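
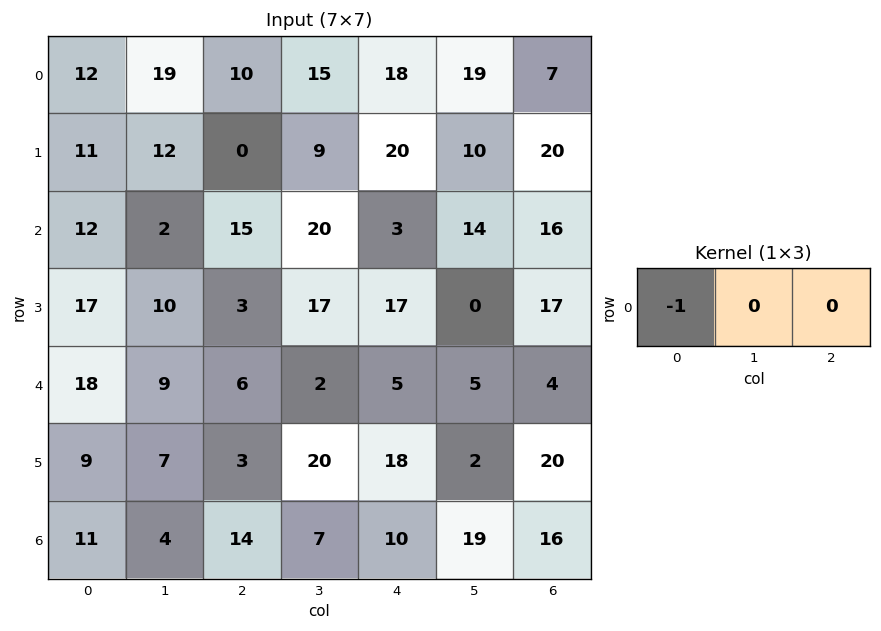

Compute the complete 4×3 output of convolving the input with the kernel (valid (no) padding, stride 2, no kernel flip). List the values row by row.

Output[0,0]: The receptive field on the input at this output position is [12 19 10]. Elementwise product with the kernel and sum: 12·-1.

-12 -10 -18
-12 -15 -3
-18 -6 -5
-11 -14 -10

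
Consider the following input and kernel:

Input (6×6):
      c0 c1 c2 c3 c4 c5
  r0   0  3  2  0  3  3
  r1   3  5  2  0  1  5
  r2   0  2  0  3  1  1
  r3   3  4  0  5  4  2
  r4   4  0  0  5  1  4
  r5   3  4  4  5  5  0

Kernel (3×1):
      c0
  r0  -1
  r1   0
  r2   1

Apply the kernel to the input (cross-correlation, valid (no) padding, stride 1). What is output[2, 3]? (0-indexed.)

2

The receptive field on the input at this output position is [3 / 5 / 5]. Elementwise product with the kernel and sum: 3·-1 + 5·1.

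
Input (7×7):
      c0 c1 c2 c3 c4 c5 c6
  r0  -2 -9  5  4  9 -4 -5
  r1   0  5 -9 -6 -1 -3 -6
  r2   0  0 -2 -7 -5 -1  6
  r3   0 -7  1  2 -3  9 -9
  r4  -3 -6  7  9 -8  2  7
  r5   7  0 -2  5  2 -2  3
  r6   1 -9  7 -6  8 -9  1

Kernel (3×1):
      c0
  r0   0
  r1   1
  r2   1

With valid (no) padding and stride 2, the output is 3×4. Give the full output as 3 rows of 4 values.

0 -11 -6 0
-3 8 -11 -2
8 5 10 4

Output[0,0]: The receptive field on the input at this output position is [-2 / 0 / 0]. Elementwise product with the kernel and sum: 0·1 + 0·1.
Output[0,1]: The receptive field on the input at this output position is [5 / -9 / -2]. Elementwise product with the kernel and sum: -9·1 + -2·1.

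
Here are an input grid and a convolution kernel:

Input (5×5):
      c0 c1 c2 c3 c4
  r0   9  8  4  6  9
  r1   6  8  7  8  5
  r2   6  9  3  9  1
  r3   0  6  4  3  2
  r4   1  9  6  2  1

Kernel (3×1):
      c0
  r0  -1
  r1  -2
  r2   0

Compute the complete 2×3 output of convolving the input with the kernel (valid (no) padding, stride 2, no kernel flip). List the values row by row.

-21 -18 -19
-6 -11 -5

Output[0,0]: The receptive field on the input at this output position is [9 / 6 / 6]. Elementwise product with the kernel and sum: 9·-1 + 6·-2.
Output[0,1]: The receptive field on the input at this output position is [4 / 7 / 3]. Elementwise product with the kernel and sum: 4·-1 + 7·-2.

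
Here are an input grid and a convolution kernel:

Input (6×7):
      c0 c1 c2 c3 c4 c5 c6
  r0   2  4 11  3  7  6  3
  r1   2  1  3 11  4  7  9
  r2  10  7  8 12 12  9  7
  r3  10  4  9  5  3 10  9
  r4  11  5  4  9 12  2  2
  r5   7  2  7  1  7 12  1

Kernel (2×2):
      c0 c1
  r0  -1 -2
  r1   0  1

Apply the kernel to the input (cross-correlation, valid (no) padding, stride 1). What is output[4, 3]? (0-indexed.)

The receptive field on the input at this output position is [9 12 / 1 7]. Elementwise product with the kernel and sum: 9·-1 + 12·-2 + 7·1.

-26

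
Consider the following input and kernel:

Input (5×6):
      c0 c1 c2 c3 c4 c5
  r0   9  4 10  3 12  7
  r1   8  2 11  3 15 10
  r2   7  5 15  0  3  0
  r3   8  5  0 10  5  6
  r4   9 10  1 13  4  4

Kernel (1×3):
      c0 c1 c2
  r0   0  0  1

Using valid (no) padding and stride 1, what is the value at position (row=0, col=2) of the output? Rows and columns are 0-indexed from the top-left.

The receptive field on the input at this output position is [10 3 12]. Elementwise product with the kernel and sum: 12·1.

12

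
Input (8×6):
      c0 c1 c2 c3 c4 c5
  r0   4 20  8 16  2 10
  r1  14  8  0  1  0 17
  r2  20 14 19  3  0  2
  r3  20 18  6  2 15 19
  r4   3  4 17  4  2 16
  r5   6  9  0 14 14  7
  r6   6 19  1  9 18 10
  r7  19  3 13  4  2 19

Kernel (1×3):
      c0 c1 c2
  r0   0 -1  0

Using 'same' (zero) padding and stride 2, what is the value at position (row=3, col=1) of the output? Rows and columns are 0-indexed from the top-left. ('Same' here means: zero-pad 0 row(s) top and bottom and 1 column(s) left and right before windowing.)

-1

The receptive field on the zero-padded input at this output position is [19 1 9]. Elementwise product with the kernel and sum: 1·-1.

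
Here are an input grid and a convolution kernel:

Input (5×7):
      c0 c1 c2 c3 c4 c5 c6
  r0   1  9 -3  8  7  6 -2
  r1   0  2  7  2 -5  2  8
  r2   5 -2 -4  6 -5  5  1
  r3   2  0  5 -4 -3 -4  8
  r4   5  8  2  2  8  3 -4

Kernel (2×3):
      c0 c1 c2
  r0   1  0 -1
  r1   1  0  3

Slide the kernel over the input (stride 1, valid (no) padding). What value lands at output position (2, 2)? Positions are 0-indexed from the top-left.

The receptive field on the input at this output position is [-4 6 -5 / 5 -4 -3]. Elementwise product with the kernel and sum: -4·1 + -5·-1 + 5·1 + -3·3.

-3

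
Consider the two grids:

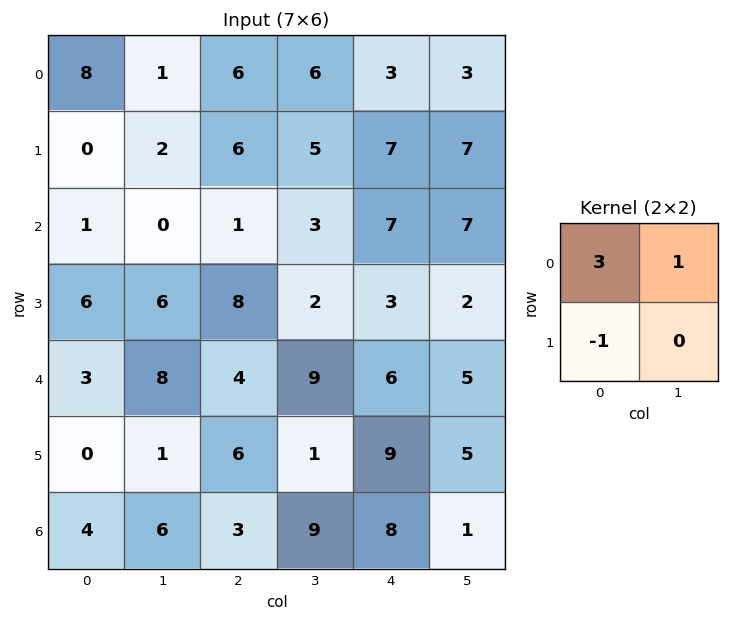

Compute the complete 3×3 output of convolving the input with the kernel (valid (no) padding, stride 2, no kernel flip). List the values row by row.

Output[0,0]: The receptive field on the input at this output position is [8 1 / 0 2]. Elementwise product with the kernel and sum: 8·3 + 1·1 + 0·-1.

25 18 5
-3 -2 25
17 15 14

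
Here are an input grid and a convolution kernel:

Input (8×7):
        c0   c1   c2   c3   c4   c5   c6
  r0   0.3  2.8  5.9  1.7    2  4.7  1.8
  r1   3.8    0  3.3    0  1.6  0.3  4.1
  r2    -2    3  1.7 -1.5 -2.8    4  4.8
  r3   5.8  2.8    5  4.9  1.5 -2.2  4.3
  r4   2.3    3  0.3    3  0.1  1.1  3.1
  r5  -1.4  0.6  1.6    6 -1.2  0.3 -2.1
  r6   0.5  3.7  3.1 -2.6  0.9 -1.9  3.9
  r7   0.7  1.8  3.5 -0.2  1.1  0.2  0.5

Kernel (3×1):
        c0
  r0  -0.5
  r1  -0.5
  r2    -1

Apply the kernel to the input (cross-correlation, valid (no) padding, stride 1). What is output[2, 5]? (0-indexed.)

The receptive field on the input at this output position is [4 / -2.2 / 1.1]. Elementwise product with the kernel and sum: 4·-0.5 + -2.2·-0.5 + 1.1·-1.

-2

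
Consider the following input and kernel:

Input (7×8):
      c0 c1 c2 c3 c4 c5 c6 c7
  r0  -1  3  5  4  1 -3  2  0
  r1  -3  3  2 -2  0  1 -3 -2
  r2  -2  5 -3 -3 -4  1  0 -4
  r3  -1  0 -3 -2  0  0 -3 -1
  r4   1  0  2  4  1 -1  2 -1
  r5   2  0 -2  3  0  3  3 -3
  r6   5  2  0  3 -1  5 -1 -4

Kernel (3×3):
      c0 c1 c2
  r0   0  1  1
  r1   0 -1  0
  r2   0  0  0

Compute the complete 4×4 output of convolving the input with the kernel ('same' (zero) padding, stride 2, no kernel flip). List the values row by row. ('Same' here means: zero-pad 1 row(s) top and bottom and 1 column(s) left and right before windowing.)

1 -5 -1 -2
2 3 5 -5
-2 -7 -1 -6
-3 1 4 1

Output[0,0]: The receptive field on the zero-padded input at this output position is [0 0 0 / 0 -1 3 / 0 -3 3]. Elementwise product with the kernel and sum: 0·1 + 0·1 + -1·-1.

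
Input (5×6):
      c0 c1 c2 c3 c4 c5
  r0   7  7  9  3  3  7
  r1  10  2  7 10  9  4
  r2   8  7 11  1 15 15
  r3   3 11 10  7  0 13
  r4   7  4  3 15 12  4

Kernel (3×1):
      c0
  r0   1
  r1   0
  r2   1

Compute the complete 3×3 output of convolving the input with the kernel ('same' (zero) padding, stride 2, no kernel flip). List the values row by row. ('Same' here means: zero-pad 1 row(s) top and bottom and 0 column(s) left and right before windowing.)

Output[0,0]: The receptive field on the zero-padded input at this output position is [0 / 7 / 10]. Elementwise product with the kernel and sum: 0·1 + 10·1.
Output[0,1]: The receptive field on the zero-padded input at this output position is [0 / 9 / 7]. Elementwise product with the kernel and sum: 0·1 + 7·1.

10 7 9
13 17 9
3 10 0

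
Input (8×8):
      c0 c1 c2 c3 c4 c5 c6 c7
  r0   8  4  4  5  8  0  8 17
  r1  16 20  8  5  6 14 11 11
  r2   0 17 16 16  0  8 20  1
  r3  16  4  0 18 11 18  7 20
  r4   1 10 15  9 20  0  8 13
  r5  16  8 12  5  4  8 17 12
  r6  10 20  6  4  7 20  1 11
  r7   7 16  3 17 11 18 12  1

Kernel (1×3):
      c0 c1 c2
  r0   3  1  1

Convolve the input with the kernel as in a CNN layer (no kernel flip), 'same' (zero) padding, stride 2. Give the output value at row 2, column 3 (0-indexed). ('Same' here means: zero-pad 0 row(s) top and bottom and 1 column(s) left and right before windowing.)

The receptive field on the zero-padded input at this output position is [0 8 13]. Elementwise product with the kernel and sum: 0·3 + 8·1 + 13·1.

21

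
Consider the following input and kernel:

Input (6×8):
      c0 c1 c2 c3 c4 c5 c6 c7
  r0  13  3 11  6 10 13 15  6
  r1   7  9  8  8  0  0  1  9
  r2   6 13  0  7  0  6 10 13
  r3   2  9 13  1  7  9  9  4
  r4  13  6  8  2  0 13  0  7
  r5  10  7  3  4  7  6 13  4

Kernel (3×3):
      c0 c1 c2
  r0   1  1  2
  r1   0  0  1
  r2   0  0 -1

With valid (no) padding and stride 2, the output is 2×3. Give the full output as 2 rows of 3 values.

46 37 44
24 14 35

Output[0,0]: The receptive field on the input at this output position is [13 3 11 / 7 9 8 / 6 13 0]. Elementwise product with the kernel and sum: 13·1 + 3·1 + 11·2 + 8·1 + 0·-1.
Output[0,1]: The receptive field on the input at this output position is [11 6 10 / 8 8 0 / 0 7 0]. Elementwise product with the kernel and sum: 11·1 + 6·1 + 10·2 + 0·1 + 0·-1.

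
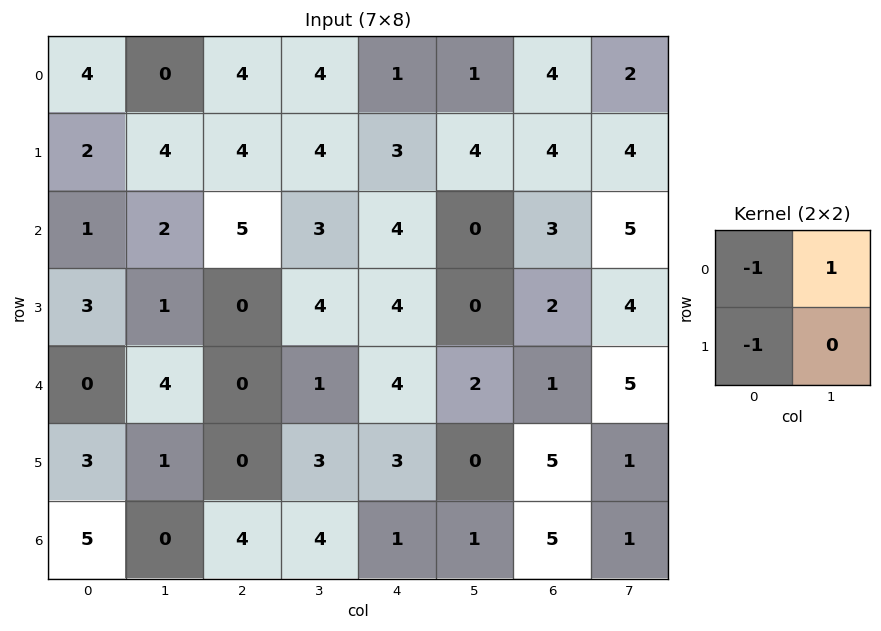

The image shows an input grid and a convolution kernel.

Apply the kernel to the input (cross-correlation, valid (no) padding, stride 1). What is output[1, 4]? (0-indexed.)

-3

The receptive field on the input at this output position is [3 4 / 4 0]. Elementwise product with the kernel and sum: 3·-1 + 4·1 + 4·-1.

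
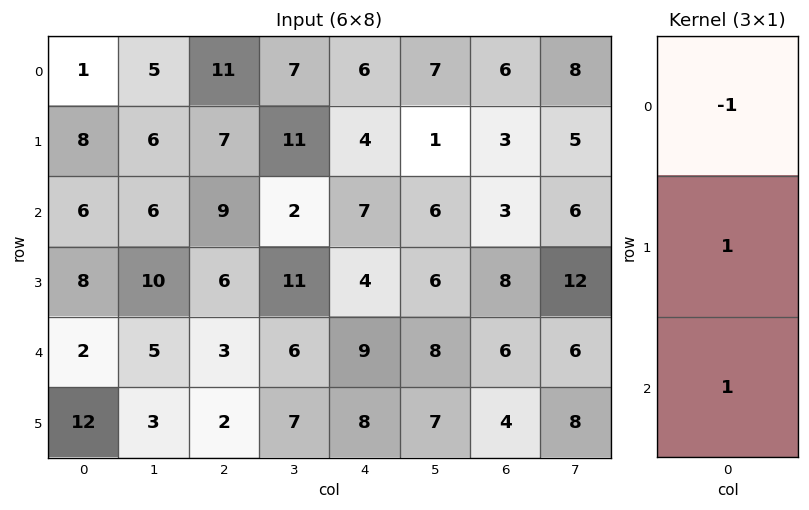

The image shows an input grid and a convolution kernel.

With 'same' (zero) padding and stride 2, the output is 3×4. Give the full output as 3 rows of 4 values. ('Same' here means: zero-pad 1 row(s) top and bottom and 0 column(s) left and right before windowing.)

9 18 10 9
6 8 7 8
6 -1 13 2

Output[0,0]: The receptive field on the zero-padded input at this output position is [0 / 1 / 8]. Elementwise product with the kernel and sum: 0·-1 + 1·1 + 8·1.
Output[0,1]: The receptive field on the zero-padded input at this output position is [0 / 11 / 7]. Elementwise product with the kernel and sum: 0·-1 + 11·1 + 7·1.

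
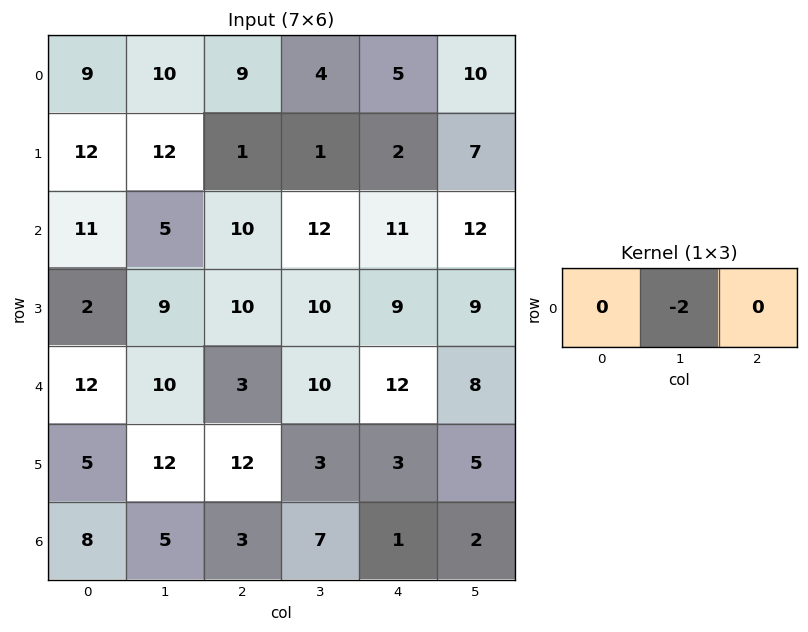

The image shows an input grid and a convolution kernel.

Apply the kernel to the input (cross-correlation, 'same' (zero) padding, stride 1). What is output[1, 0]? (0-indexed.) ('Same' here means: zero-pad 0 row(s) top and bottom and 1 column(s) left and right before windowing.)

-24

The receptive field on the zero-padded input at this output position is [0 12 12]. Elementwise product with the kernel and sum: 12·-2.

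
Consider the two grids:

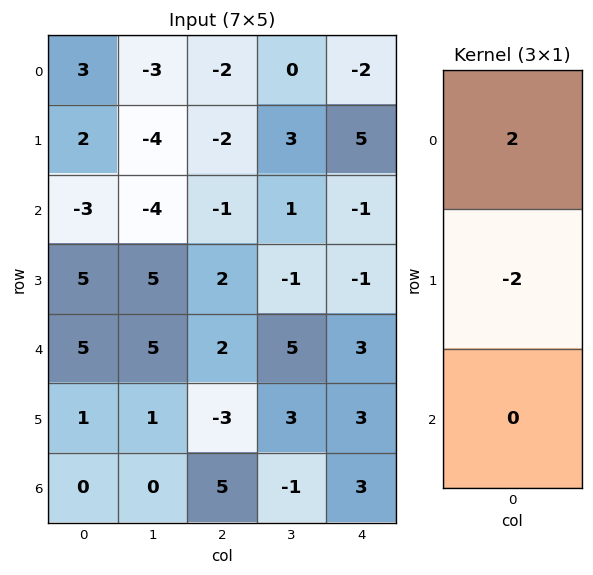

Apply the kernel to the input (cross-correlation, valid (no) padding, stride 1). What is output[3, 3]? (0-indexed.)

-12

The receptive field on the input at this output position is [-1 / 5 / 3]. Elementwise product with the kernel and sum: -1·2 + 5·-2.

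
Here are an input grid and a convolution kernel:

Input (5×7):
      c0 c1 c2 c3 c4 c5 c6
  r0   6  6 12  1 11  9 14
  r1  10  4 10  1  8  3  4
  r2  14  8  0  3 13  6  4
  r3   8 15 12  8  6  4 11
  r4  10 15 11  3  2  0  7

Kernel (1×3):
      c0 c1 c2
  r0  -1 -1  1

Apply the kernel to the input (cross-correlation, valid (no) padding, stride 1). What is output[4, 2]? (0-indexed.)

-12

The receptive field on the input at this output position is [11 3 2]. Elementwise product with the kernel and sum: 11·-1 + 3·-1 + 2·1.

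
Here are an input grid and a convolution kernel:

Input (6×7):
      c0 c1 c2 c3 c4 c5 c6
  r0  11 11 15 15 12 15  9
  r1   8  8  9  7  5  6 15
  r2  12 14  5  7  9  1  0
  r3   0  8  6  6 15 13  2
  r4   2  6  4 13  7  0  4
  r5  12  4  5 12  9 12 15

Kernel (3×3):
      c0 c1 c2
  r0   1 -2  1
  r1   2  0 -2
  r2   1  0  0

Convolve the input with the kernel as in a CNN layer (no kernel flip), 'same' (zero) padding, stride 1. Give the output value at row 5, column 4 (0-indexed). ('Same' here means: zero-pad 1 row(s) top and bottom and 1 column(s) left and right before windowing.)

The receptive field on the zero-padded input at this output position is [13 7 0 / 12 9 12 / 0 0 0]. Elementwise product with the kernel and sum: 13·1 + 7·-2 + 0·1 + 12·2 + 12·-2 + 0·1.

-1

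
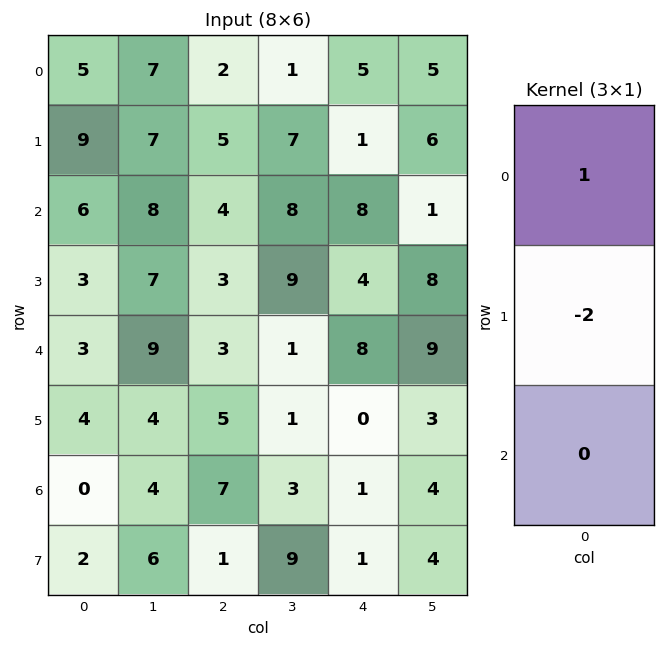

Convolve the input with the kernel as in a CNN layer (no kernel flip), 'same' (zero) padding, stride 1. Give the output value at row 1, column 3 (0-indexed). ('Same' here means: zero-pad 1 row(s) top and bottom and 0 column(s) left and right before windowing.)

-13

The receptive field on the zero-padded input at this output position is [1 / 7 / 8]. Elementwise product with the kernel and sum: 1·1 + 7·-2.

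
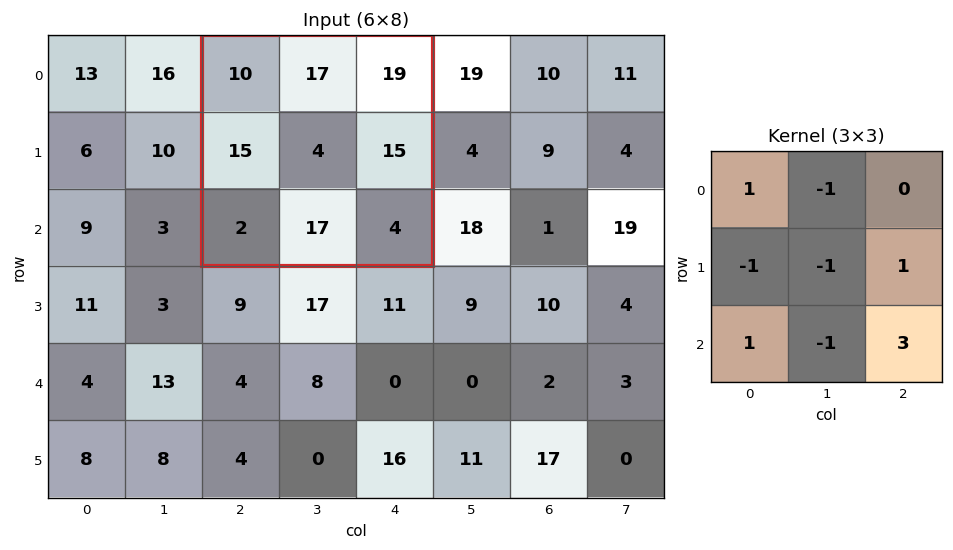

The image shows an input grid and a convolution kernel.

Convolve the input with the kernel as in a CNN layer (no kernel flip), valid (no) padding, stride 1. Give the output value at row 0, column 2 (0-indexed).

-14

The receptive field on the input at this output position is [10 17 19 / 15 4 15 / 2 17 4]. Elementwise product with the kernel and sum: 10·1 + 17·-1 + 15·-1 + 4·-1 + 15·1 + 2·1 + 17·-1 + 4·3.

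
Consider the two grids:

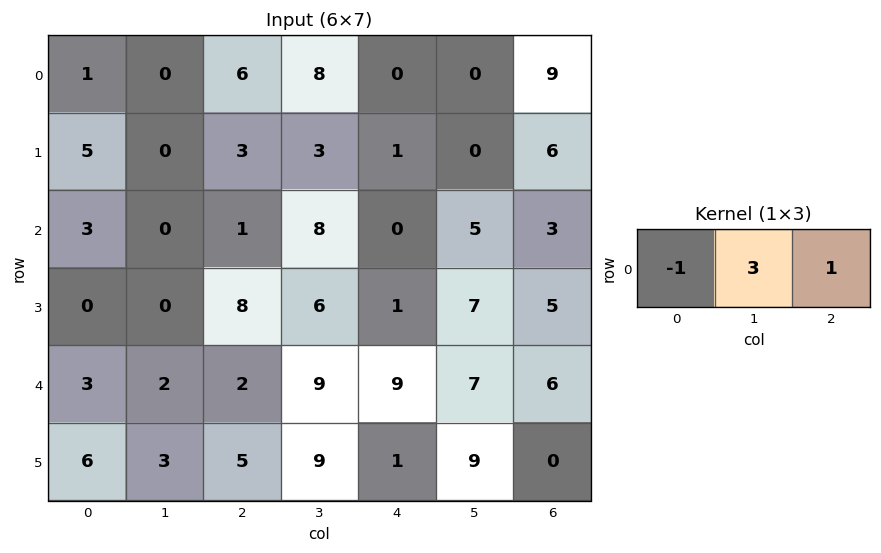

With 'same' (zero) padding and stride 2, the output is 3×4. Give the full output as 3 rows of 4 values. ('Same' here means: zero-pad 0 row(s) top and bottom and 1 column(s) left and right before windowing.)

3 26 -8 27
9 11 -3 4
11 13 25 11

Output[0,0]: The receptive field on the zero-padded input at this output position is [0 1 0]. Elementwise product with the kernel and sum: 0·-1 + 1·3 + 0·1.
Output[0,1]: The receptive field on the zero-padded input at this output position is [0 6 8]. Elementwise product with the kernel and sum: 0·-1 + 6·3 + 8·1.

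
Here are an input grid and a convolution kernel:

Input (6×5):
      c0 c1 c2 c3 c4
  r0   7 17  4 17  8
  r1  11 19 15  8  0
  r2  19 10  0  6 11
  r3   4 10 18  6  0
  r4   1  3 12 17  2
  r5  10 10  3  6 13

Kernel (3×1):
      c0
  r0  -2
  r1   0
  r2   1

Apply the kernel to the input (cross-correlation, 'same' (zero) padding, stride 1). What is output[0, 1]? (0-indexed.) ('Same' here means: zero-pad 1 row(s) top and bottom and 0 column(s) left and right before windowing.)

The receptive field on the zero-padded input at this output position is [0 / 17 / 19]. Elementwise product with the kernel and sum: 0·-2 + 19·1.

19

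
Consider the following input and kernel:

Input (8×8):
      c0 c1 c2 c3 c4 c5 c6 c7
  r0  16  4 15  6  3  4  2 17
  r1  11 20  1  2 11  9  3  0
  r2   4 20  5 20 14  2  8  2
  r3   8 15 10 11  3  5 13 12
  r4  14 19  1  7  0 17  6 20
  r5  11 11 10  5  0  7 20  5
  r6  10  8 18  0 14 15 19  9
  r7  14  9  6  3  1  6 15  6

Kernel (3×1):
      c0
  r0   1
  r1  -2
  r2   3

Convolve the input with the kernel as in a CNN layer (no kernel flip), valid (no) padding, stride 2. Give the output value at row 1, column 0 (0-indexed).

30

The receptive field on the input at this output position is [4 / 8 / 14]. Elementwise product with the kernel and sum: 4·1 + 8·-2 + 14·3.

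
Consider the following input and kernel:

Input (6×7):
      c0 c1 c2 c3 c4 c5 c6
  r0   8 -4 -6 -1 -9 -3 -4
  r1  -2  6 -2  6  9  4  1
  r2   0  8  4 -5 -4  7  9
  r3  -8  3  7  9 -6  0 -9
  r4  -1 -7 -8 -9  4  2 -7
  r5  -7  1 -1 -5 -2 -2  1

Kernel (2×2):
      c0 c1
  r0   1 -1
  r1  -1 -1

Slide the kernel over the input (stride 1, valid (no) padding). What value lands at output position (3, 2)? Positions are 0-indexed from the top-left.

15

The receptive field on the input at this output position is [7 9 / -8 -9]. Elementwise product with the kernel and sum: 7·1 + 9·-1 + -8·-1 + -9·-1.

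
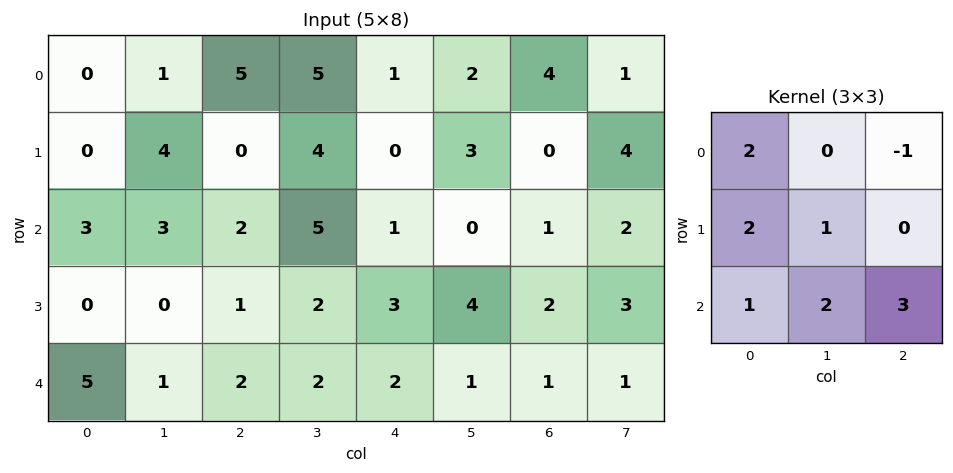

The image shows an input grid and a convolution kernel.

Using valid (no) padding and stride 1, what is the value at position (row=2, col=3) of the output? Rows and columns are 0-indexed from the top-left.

26

The receptive field on the input at this output position is [5 1 0 / 2 3 4 / 2 2 1]. Elementwise product with the kernel and sum: 5·2 + 0·-1 + 2·2 + 3·1 + 2·1 + 2·2 + 1·3.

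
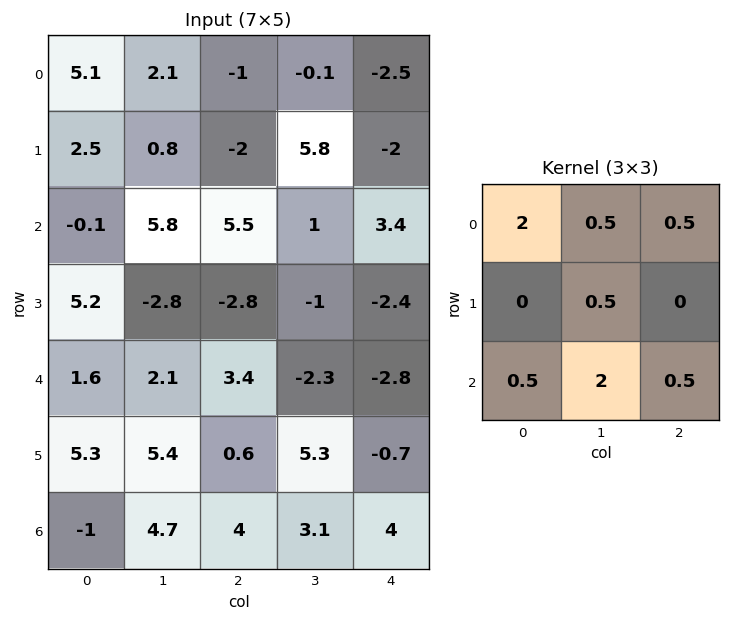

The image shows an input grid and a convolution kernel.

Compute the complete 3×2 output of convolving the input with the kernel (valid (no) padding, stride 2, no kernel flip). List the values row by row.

Output[0,0]: The receptive field on the input at this output position is [5.1 2.1 -1 / 2.5 0.8 -2 / -0.1 5.8 5.5]. Elementwise product with the kernel and sum: 5.1·2 + 2.1·0.5 + -1·0.5 + 0.8·0.5 + -0.1·0.5 + 5.8·2 + 5.5·0.5.

25.45 6.05
10.75 8.4
19.55 17.1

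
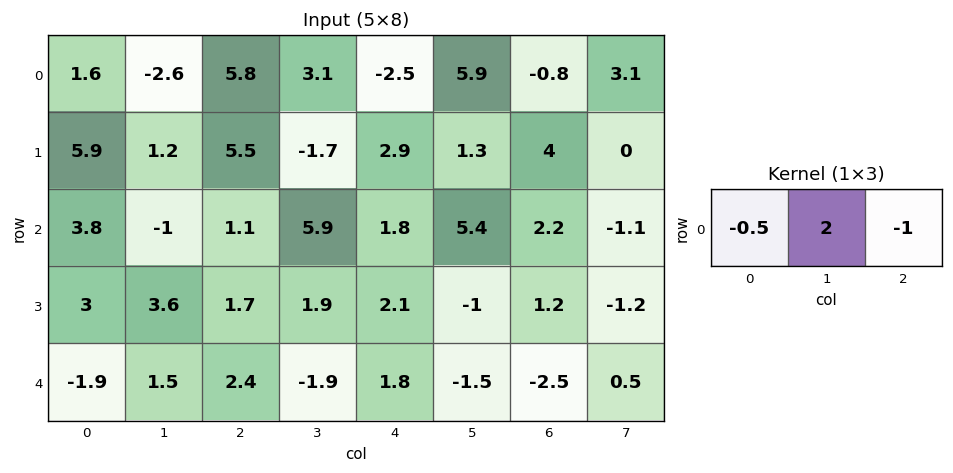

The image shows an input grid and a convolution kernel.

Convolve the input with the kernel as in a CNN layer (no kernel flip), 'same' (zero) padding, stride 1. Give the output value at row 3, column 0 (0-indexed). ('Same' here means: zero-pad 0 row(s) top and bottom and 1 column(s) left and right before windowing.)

The receptive field on the zero-padded input at this output position is [0 3 3.6]. Elementwise product with the kernel and sum: 0·-0.5 + 3·2 + 3.6·-1.

2.4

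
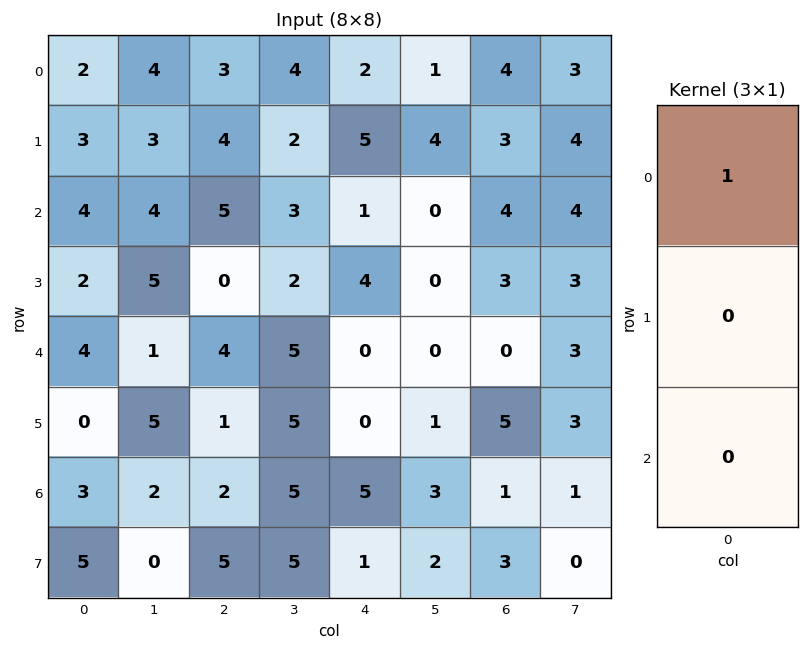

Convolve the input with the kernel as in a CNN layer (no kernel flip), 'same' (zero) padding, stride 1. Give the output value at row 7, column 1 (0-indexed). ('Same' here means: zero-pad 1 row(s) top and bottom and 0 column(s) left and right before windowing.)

The receptive field on the zero-padded input at this output position is [2 / 0 / 0]. Elementwise product with the kernel and sum: 2·1.

2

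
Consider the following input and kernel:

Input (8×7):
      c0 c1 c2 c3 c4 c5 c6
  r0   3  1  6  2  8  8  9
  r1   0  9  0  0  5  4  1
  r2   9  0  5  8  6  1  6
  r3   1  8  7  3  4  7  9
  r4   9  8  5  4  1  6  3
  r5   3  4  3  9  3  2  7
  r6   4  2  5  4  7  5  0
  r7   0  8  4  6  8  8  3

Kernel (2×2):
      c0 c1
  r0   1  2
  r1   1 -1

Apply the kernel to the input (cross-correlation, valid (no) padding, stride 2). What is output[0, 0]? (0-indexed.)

-4

The receptive field on the input at this output position is [3 1 / 0 9]. Elementwise product with the kernel and sum: 3·1 + 1·2 + 0·1 + 9·-1.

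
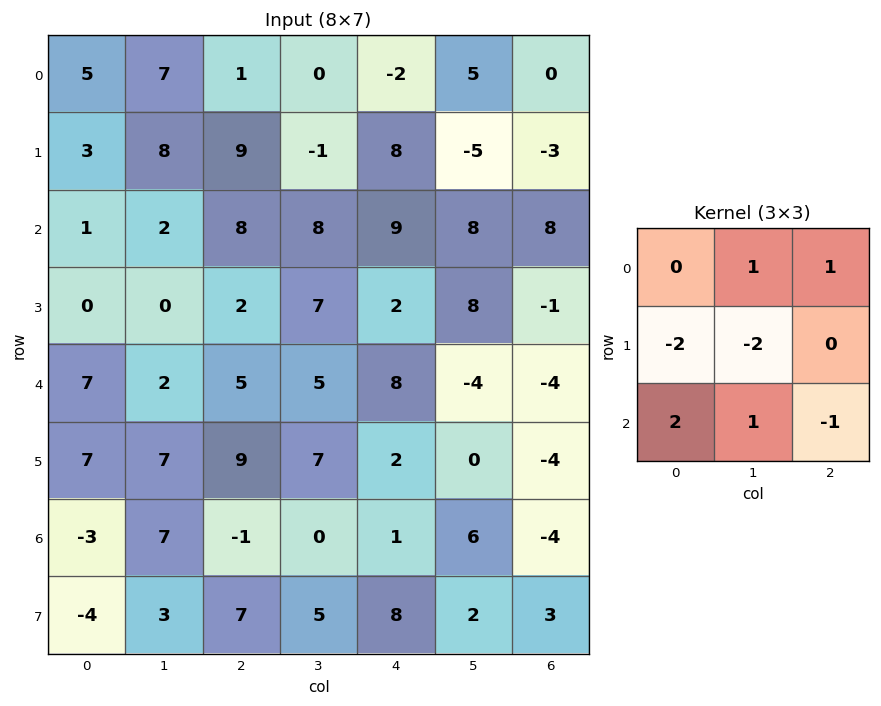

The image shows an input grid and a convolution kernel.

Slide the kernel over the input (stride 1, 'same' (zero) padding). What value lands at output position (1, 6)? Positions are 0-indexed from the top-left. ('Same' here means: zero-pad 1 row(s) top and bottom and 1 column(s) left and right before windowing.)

The receptive field on the zero-padded input at this output position is [5 0 0 / -5 -3 0 / 8 8 0]. Elementwise product with the kernel and sum: 0·1 + 0·1 + -5·-2 + -3·-2 + 8·2 + 8·1 + 0·-1.

40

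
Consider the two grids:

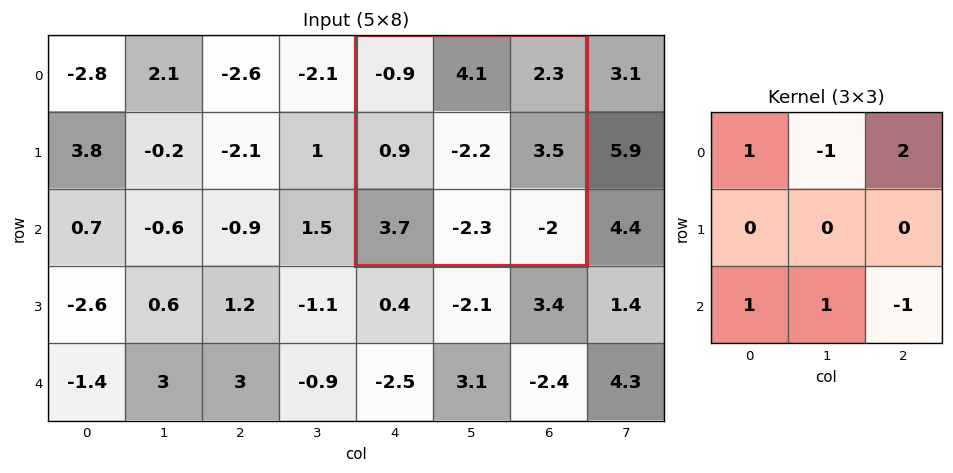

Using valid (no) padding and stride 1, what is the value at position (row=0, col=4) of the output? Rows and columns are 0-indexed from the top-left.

The receptive field on the input at this output position is [-0.9 4.1 2.3 / 0.9 -2.2 3.5 / 3.7 -2.3 -2]. Elementwise product with the kernel and sum: -0.9·1 + 4.1·-1 + 2.3·2 + 3.7·1 + -2.3·1 + -2·-1.

3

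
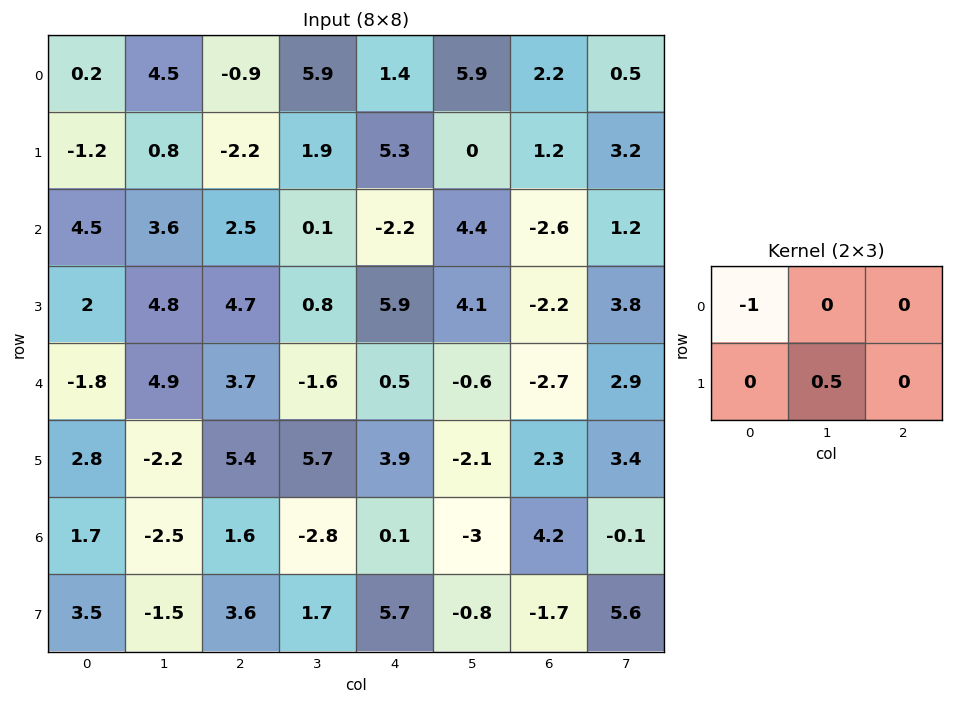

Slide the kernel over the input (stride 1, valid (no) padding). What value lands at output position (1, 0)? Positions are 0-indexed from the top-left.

3

The receptive field on the input at this output position is [-1.2 0.8 -2.2 / 4.5 3.6 2.5]. Elementwise product with the kernel and sum: -1.2·-1 + 3.6·0.5.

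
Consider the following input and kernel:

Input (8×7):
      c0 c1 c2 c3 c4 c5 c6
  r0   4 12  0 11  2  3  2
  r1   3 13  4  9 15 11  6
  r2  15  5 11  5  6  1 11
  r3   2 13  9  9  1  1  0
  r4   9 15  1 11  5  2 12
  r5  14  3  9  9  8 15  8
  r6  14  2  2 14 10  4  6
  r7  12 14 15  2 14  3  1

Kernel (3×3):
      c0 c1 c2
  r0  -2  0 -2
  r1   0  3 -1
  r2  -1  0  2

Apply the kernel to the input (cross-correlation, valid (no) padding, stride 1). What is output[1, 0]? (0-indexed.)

6

The receptive field on the input at this output position is [3 13 4 / 15 5 11 / 2 13 9]. Elementwise product with the kernel and sum: 3·-2 + 4·-2 + 5·3 + 11·-1 + 2·-1 + 9·2.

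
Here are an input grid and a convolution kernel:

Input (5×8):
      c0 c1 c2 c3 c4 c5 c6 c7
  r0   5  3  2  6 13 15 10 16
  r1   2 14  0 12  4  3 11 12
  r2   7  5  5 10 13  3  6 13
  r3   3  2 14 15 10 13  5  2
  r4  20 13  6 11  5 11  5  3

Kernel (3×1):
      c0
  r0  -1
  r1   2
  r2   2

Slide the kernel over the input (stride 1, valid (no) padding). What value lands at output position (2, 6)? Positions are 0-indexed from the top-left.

14

The receptive field on the input at this output position is [6 / 5 / 5]. Elementwise product with the kernel and sum: 6·-1 + 5·2 + 5·2.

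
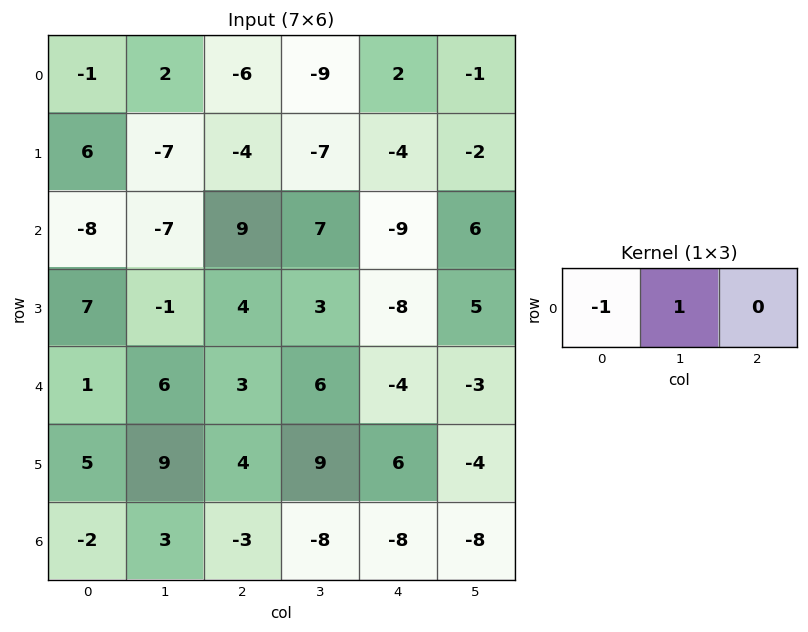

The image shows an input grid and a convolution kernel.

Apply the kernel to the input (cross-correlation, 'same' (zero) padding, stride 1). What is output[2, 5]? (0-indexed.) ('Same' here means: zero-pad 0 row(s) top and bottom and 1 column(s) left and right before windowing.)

15

The receptive field on the zero-padded input at this output position is [-9 6 0]. Elementwise product with the kernel and sum: -9·-1 + 6·1.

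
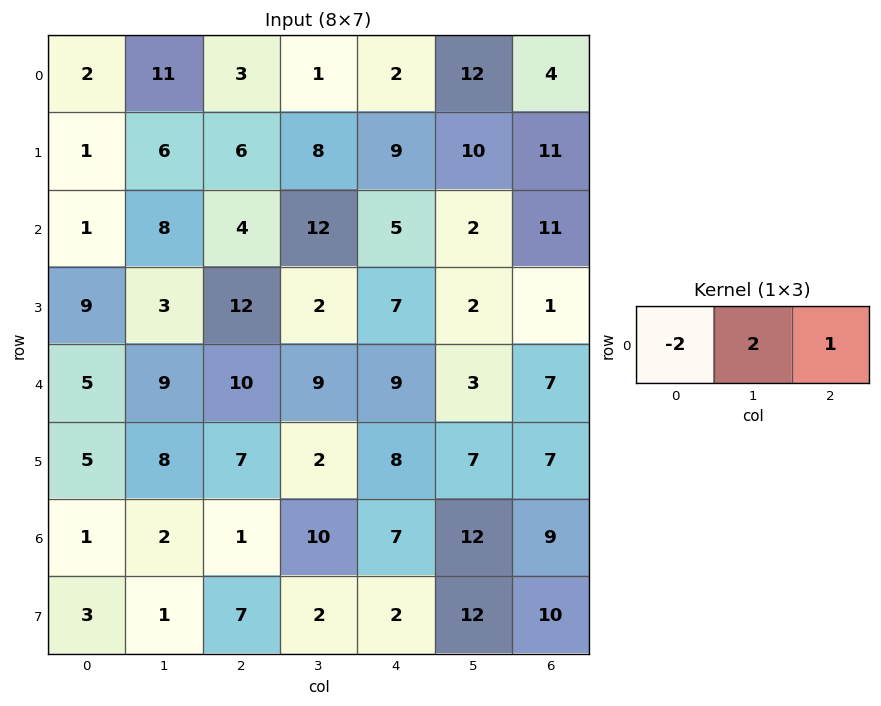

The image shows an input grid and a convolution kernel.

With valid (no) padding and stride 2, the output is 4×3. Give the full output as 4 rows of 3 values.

Output[0,0]: The receptive field on the input at this output position is [2 11 3]. Elementwise product with the kernel and sum: 2·-2 + 11·2 + 3·1.
Output[0,1]: The receptive field on the input at this output position is [3 1 2]. Elementwise product with the kernel and sum: 3·-2 + 1·2 + 2·1.

21 -2 24
18 21 5
18 7 -5
3 25 19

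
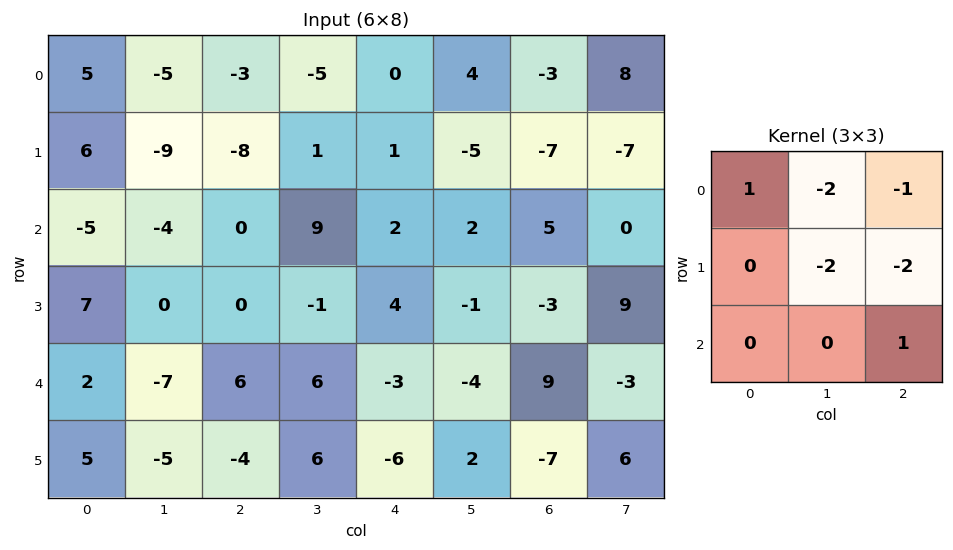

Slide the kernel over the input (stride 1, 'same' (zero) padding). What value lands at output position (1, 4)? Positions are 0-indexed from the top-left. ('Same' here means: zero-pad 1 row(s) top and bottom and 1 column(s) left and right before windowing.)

The receptive field on the zero-padded input at this output position is [-5 0 4 / 1 1 -5 / 9 2 2]. Elementwise product with the kernel and sum: -5·1 + 0·-2 + 4·-1 + 1·-2 + -5·-2 + 2·1.

1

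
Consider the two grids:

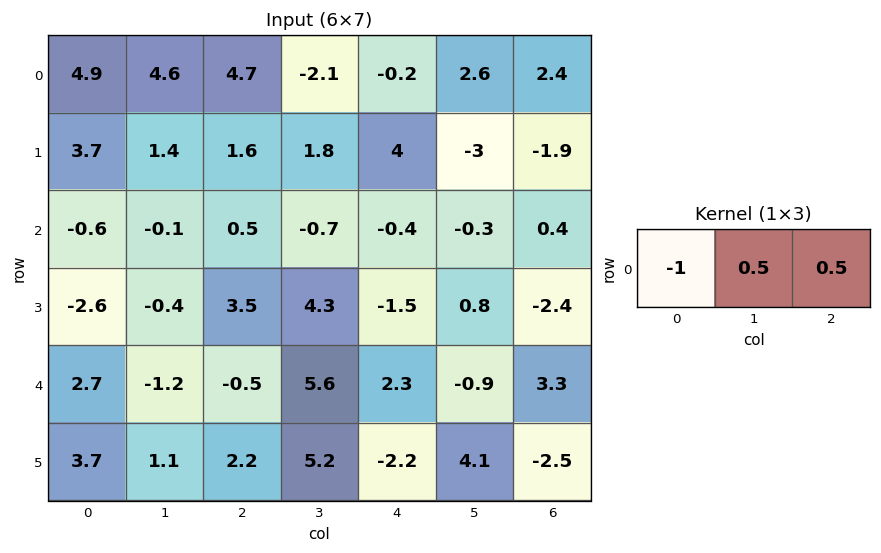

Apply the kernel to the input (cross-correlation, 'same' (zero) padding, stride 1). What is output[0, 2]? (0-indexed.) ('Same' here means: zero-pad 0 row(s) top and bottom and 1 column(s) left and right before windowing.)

The receptive field on the zero-padded input at this output position is [4.6 4.7 -2.1]. Elementwise product with the kernel and sum: 4.6·-1 + 4.7·0.5 + -2.1·0.5.

-3.3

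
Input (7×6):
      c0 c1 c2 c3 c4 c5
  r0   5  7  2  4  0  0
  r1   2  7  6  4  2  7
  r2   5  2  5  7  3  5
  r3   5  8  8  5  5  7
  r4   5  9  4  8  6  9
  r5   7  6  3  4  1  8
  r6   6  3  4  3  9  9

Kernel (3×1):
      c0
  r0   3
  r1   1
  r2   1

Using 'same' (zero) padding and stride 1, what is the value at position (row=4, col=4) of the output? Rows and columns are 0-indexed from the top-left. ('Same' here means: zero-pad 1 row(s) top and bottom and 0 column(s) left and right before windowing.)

22

The receptive field on the zero-padded input at this output position is [5 / 6 / 1]. Elementwise product with the kernel and sum: 5·3 + 6·1 + 1·1.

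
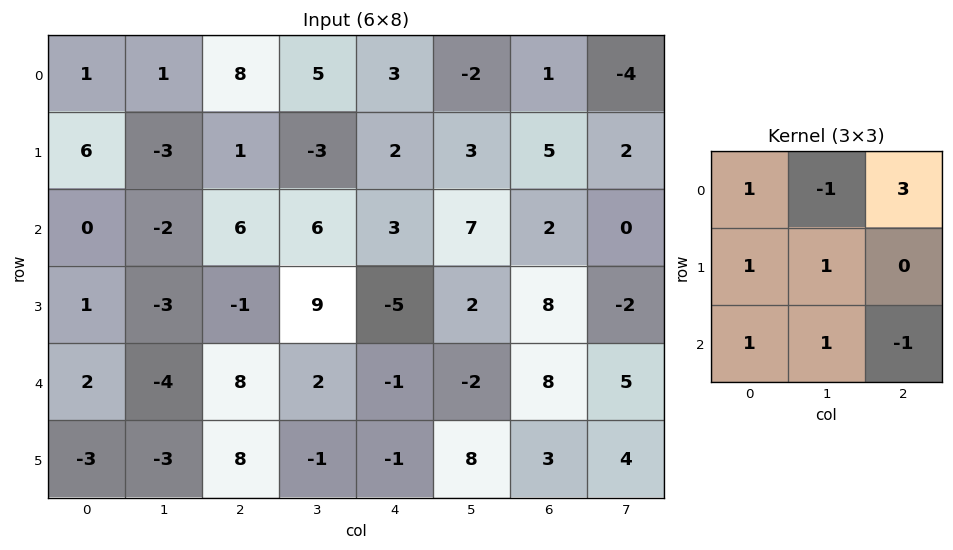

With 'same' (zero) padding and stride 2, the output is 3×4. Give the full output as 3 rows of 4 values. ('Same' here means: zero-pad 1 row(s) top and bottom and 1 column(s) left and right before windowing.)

10 10 4 5
-11 -22 15 25
-8 35 11 1

Output[0,0]: The receptive field on the zero-padded input at this output position is [0 0 0 / 0 1 1 / 0 6 -3]. Elementwise product with the kernel and sum: 0·1 + 0·-1 + 0·3 + 0·1 + 1·1 + 0·1 + 6·1 + -3·-1.
Output[0,1]: The receptive field on the zero-padded input at this output position is [0 0 0 / 1 8 5 / -3 1 -3]. Elementwise product with the kernel and sum: 0·1 + 0·-1 + 0·3 + 1·1 + 8·1 + -3·1 + 1·1 + -3·-1.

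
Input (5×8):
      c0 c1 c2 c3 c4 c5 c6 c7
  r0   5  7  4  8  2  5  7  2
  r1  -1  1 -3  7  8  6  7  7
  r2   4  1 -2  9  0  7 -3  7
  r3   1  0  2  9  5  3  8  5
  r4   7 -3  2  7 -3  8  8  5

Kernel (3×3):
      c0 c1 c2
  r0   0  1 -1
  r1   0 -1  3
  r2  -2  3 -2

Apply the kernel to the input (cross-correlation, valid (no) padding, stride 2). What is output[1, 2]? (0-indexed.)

The receptive field on the input at this output position is [0 7 -3 / 5 3 8 / -3 8 8]. Elementwise product with the kernel and sum: 7·1 + -3·-1 + 3·-1 + 8·3 + -3·-2 + 8·3 + 8·-2.

45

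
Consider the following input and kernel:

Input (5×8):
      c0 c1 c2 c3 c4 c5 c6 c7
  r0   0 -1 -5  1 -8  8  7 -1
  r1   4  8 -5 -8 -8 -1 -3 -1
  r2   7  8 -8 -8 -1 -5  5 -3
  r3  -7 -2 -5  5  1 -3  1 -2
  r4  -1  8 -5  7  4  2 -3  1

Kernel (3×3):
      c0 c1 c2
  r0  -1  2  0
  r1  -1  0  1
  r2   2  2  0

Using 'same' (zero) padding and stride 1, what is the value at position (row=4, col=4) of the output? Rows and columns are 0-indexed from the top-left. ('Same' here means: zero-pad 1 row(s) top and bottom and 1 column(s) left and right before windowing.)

-8

The receptive field on the zero-padded input at this output position is [5 1 -3 / 7 4 2 / 0 0 0]. Elementwise product with the kernel and sum: 5·-1 + 1·2 + 7·-1 + 2·1 + 0·2 + 0·2.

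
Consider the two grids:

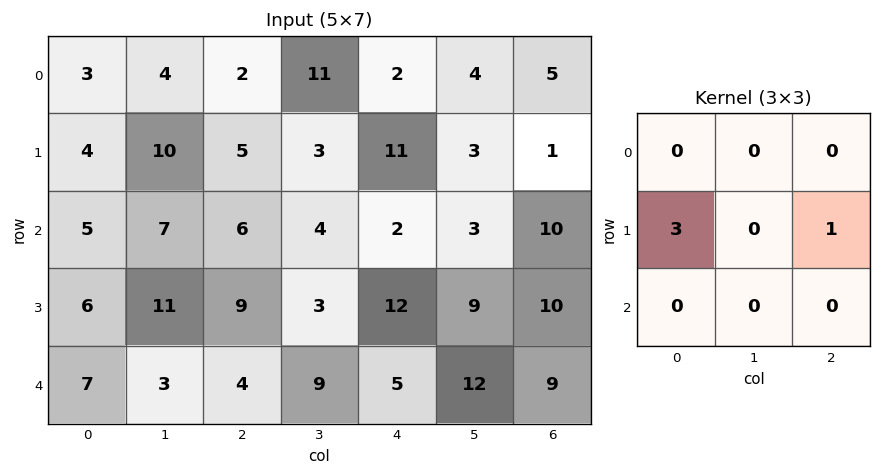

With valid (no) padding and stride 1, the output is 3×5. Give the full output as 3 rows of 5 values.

Output[0,0]: The receptive field on the input at this output position is [3 4 2 / 4 10 5 / 5 7 6]. Elementwise product with the kernel and sum: 4·3 + 5·1.
Output[0,1]: The receptive field on the input at this output position is [4 2 11 / 10 5 3 / 7 6 4]. Elementwise product with the kernel and sum: 10·3 + 3·1.

17 33 26 12 34
21 25 20 15 16
27 36 39 18 46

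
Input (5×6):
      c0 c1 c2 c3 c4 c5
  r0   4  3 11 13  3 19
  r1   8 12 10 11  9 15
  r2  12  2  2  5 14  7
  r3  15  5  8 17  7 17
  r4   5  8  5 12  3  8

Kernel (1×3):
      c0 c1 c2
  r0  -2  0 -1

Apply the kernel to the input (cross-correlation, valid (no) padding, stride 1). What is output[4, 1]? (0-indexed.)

The receptive field on the input at this output position is [8 5 12]. Elementwise product with the kernel and sum: 8·-2 + 12·-1.

-28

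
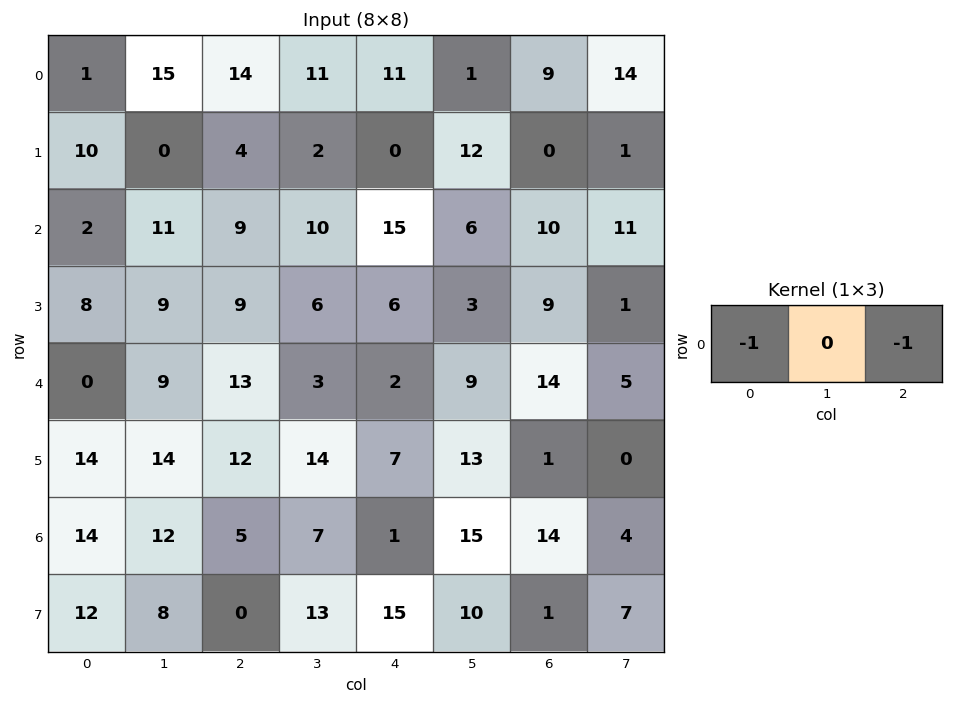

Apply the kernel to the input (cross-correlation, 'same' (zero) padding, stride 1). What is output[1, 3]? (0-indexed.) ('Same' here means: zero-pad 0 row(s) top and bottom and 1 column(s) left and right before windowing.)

-4

The receptive field on the zero-padded input at this output position is [4 2 0]. Elementwise product with the kernel and sum: 4·-1 + 0·-1.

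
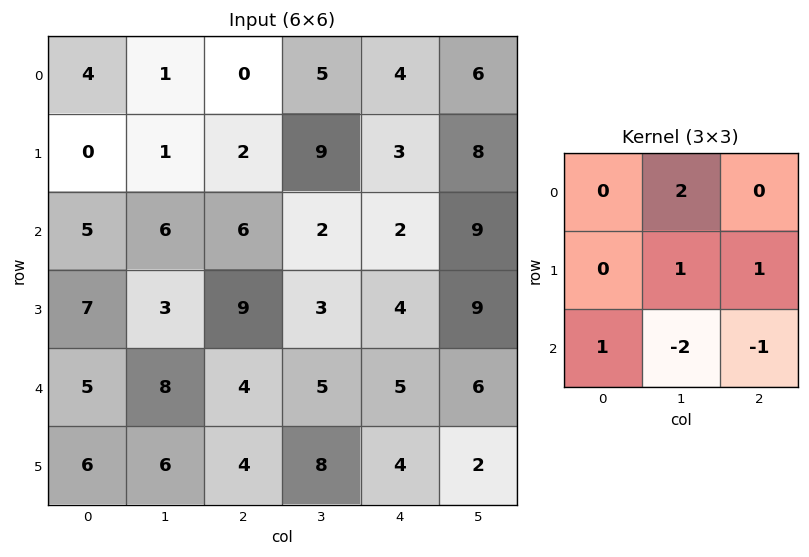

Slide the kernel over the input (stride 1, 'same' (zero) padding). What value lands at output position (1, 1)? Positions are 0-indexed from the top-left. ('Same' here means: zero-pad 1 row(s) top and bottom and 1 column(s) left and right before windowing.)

The receptive field on the zero-padded input at this output position is [4 1 0 / 0 1 2 / 5 6 6]. Elementwise product with the kernel and sum: 1·2 + 1·1 + 2·1 + 5·1 + 6·-2 + 6·-1.

-8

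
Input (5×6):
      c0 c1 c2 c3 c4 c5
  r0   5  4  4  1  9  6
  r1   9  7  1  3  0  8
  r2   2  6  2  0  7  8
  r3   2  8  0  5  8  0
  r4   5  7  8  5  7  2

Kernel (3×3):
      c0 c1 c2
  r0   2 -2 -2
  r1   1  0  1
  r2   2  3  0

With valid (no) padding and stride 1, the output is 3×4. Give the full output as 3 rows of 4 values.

Output[0,0]: The receptive field on the input at this output position is [5 4 4 / 9 7 1 / 2 6 2]. Elementwise product with the kernel and sum: 5·2 + 4·-2 + 4·-2 + 9·1 + 1·1 + 2·2 + 6·3.
Output[0,1]: The receptive field on the input at this output position is [4 4 1 / 7 1 3 / 6 2 0]. Elementwise product with the kernel and sum: 4·2 + 4·-2 + 1·-2 + 7·1 + 3·1 + 6·2 + 2·3.

26 26 -7 4
34 28 20 32
21 59 29 6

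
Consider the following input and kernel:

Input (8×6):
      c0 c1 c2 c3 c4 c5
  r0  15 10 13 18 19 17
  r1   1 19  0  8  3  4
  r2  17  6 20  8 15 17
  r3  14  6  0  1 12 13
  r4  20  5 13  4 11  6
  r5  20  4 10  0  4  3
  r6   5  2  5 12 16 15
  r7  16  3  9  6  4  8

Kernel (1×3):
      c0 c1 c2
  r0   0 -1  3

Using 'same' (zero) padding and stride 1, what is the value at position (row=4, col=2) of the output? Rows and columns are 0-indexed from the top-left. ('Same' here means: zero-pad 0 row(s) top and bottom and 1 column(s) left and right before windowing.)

The receptive field on the zero-padded input at this output position is [5 13 4]. Elementwise product with the kernel and sum: 13·-1 + 4·3.

-1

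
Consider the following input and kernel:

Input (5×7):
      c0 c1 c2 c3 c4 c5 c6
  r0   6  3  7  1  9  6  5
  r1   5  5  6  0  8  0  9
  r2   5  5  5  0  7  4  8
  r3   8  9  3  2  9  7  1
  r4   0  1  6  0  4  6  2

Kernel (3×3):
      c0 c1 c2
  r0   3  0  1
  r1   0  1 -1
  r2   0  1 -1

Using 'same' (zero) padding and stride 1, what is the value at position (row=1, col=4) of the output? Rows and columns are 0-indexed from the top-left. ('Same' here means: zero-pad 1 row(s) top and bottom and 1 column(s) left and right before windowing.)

The receptive field on the zero-padded input at this output position is [1 9 6 / 0 8 0 / 0 7 4]. Elementwise product with the kernel and sum: 1·3 + 6·1 + 8·1 + 0·-1 + 7·1 + 4·-1.

20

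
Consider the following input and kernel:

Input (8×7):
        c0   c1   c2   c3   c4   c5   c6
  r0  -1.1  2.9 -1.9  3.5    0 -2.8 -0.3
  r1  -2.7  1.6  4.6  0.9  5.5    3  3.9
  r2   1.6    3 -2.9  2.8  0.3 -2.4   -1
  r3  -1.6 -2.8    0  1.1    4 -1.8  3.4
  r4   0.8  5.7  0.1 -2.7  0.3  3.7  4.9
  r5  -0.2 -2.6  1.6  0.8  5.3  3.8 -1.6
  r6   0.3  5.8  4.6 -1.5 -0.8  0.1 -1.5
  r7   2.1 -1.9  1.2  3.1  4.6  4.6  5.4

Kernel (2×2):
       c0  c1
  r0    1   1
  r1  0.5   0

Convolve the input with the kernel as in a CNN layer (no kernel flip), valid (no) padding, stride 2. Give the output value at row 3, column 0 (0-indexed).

7.15

The receptive field on the input at this output position is [0.3 5.8 / 2.1 -1.9]. Elementwise product with the kernel and sum: 0.3·1 + 5.8·1 + 2.1·0.5.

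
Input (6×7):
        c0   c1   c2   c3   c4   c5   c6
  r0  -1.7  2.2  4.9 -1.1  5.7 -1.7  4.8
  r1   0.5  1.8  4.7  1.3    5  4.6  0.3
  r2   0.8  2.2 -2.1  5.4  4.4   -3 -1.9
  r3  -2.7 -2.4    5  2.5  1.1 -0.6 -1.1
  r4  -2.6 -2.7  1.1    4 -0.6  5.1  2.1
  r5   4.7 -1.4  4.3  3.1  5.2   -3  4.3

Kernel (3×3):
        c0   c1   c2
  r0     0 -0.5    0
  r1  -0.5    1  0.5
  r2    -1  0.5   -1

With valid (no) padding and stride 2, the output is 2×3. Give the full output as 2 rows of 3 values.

5.2 2.4 -0.9
0.5 -0.65 0.85

Output[0,0]: The receptive field on the input at this output position is [-1.7 2.2 4.9 / 0.5 1.8 4.7 / 0.8 2.2 -2.1]. Elementwise product with the kernel and sum: 2.2·-0.5 + 0.5·-0.5 + 1.8·1 + 4.7·0.5 + 0.8·-1 + 2.2·0.5 + -2.1·-1.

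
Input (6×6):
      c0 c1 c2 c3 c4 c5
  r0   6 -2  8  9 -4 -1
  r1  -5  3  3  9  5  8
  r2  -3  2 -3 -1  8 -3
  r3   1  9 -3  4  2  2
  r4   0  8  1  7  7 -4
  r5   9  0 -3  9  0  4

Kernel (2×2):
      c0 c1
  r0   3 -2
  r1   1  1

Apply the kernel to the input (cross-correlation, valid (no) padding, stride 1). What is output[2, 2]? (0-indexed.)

The receptive field on the input at this output position is [-3 -1 / -3 4]. Elementwise product with the kernel and sum: -3·3 + -1·-2 + -3·1 + 4·1.

-6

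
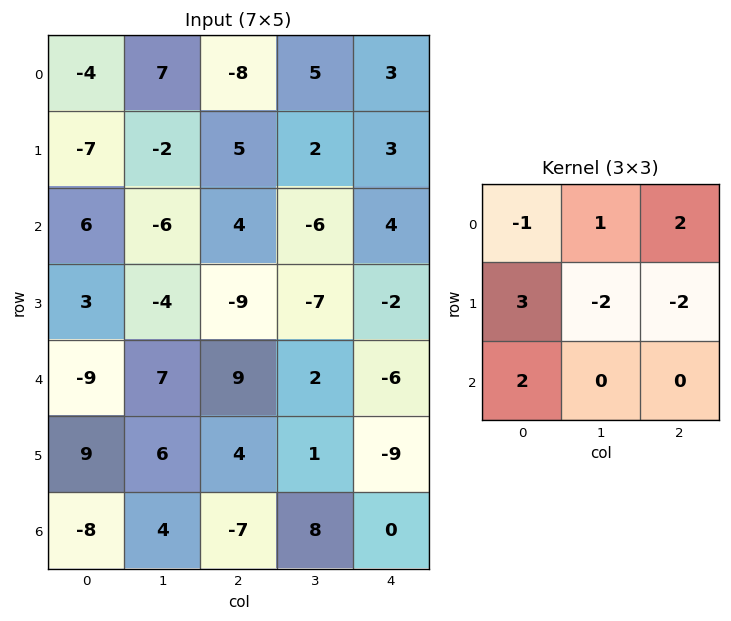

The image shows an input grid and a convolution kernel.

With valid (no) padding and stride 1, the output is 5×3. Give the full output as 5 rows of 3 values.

Output[0,0]: The receptive field on the input at this output position is [-4 7 -8 / -7 -2 5 / 6 -6 4]. Elementwise product with the kernel and sum: -4·-1 + 7·1 + -8·2 + -7·3 + -2·-2 + 5·-2 + 6·2.
Output[0,1]: The receptive field on the input at this output position is [7 -8 5 / -2 5 2 / -6 4 -6]. Elementwise product with the kernel and sum: 7·-1 + -8·1 + 5·2 + -2·3 + 5·-2 + 2·-2 + -6·2.

-20 -37 32
43 -11 1
13 32 7
-66 -8 41
25 22 -5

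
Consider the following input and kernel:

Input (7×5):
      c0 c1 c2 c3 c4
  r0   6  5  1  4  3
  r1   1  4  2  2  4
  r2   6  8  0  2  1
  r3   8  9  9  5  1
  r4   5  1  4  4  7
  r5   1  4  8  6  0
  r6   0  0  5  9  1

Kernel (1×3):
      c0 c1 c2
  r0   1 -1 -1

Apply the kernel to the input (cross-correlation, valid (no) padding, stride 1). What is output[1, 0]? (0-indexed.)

The receptive field on the input at this output position is [1 4 2]. Elementwise product with the kernel and sum: 1·1 + 4·-1 + 2·-1.

-5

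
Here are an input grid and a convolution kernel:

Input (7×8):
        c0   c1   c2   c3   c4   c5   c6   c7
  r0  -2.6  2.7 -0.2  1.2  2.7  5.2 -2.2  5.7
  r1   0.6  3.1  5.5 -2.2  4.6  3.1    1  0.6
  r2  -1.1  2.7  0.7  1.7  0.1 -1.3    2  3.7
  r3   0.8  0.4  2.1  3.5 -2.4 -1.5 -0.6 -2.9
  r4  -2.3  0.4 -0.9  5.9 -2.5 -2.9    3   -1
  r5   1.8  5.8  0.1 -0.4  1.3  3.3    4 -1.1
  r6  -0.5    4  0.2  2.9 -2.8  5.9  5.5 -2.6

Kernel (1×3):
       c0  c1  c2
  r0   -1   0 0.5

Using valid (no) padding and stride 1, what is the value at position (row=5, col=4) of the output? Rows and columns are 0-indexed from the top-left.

The receptive field on the input at this output position is [1.3 3.3 4]. Elementwise product with the kernel and sum: 1.3·-1 + 4·0.5.

0.7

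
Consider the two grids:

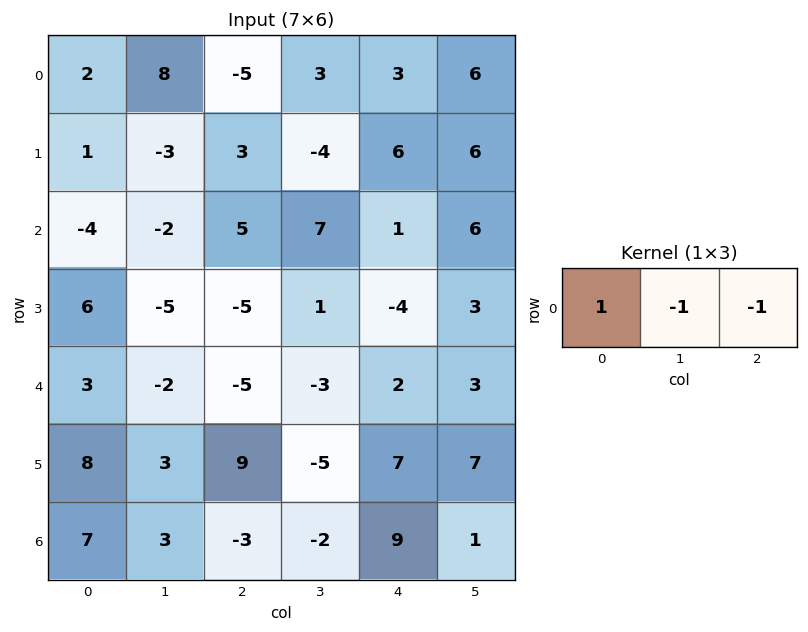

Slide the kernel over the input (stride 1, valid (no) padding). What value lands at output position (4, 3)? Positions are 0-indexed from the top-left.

-8

The receptive field on the input at this output position is [-3 2 3]. Elementwise product with the kernel and sum: -3·1 + 2·-1 + 3·-1.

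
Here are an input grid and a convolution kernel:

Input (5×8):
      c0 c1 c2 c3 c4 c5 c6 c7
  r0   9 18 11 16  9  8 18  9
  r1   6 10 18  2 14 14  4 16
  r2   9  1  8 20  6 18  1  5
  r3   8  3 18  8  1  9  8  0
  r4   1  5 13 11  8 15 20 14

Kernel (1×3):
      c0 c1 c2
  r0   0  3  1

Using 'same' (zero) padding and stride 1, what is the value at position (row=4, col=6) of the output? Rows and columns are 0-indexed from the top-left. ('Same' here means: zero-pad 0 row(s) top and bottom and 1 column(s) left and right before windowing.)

The receptive field on the zero-padded input at this output position is [15 20 14]. Elementwise product with the kernel and sum: 20·3 + 14·1.

74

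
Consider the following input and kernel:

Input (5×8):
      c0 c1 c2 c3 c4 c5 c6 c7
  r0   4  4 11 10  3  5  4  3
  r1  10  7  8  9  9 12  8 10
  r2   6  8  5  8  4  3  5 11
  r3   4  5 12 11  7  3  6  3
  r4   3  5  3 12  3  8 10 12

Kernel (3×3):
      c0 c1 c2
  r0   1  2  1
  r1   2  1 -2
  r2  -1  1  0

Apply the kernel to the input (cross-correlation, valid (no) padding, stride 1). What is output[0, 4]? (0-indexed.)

30

The receptive field on the input at this output position is [3 5 4 / 9 12 8 / 4 3 5]. Elementwise product with the kernel and sum: 3·1 + 5·2 + 4·1 + 9·2 + 12·1 + 8·-2 + 4·-1 + 3·1.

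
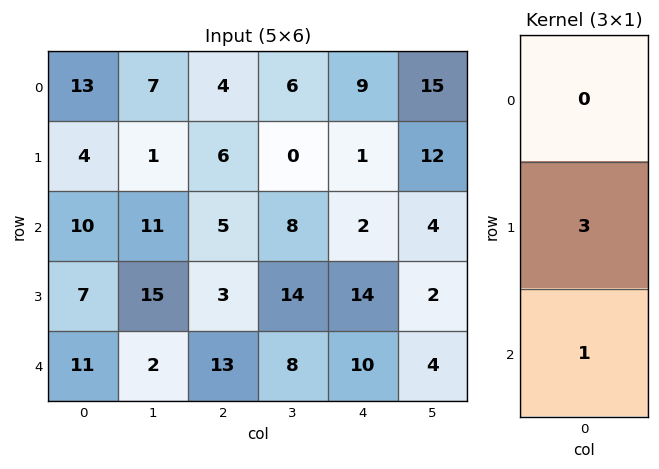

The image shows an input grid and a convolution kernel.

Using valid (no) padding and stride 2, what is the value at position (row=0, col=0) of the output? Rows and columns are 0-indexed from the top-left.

22

The receptive field on the input at this output position is [13 / 4 / 10]. Elementwise product with the kernel and sum: 4·3 + 10·1.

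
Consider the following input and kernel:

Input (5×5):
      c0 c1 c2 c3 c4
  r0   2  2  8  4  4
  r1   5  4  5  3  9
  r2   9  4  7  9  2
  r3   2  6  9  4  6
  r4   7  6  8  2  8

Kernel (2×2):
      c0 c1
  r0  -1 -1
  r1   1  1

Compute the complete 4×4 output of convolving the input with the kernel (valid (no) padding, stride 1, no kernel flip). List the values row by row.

5 -1 -4 4
4 2 8 -1
-5 4 -3 -1
5 -1 -3 0

Output[0,0]: The receptive field on the input at this output position is [2 2 / 5 4]. Elementwise product with the kernel and sum: 2·-1 + 2·-1 + 5·1 + 4·1.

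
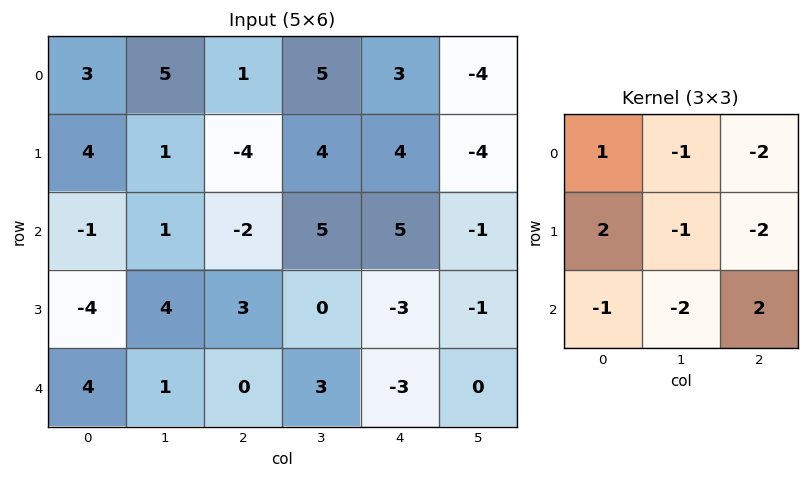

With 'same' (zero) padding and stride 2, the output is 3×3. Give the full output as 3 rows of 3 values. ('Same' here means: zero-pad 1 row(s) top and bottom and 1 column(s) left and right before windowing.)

-19 14 -5
9 -19 19
-10 -3 14

Output[0,0]: The receptive field on the zero-padded input at this output position is [0 0 0 / 0 3 5 / 0 4 1]. Elementwise product with the kernel and sum: 0·1 + 0·-1 + 0·-2 + 0·2 + 3·-1 + 5·-2 + 0·-1 + 4·-2 + 1·2.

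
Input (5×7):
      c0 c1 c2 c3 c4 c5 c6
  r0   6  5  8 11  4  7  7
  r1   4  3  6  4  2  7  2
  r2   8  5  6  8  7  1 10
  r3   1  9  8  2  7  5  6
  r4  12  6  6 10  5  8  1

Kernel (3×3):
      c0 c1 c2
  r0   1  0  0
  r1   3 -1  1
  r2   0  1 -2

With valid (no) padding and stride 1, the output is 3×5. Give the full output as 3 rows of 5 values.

14 2 18 33 -14
22 24 11 19 25
4 12 35 1 35

Output[0,0]: The receptive field on the input at this output position is [6 5 8 / 4 3 6 / 8 5 6]. Elementwise product with the kernel and sum: 6·1 + 4·3 + 3·-1 + 6·1 + 5·1 + 6·-2.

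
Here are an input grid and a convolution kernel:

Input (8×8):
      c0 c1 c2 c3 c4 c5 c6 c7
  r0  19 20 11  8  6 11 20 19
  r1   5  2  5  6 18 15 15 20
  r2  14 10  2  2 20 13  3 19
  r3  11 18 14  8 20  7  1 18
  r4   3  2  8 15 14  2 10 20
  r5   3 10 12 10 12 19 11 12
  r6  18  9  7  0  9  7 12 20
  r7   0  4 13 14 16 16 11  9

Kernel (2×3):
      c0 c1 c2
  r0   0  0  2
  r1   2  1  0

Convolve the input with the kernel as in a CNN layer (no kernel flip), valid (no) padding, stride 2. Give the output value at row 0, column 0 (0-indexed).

34

The receptive field on the input at this output position is [19 20 11 / 5 2 5]. Elementwise product with the kernel and sum: 11·2 + 5·2 + 2·1.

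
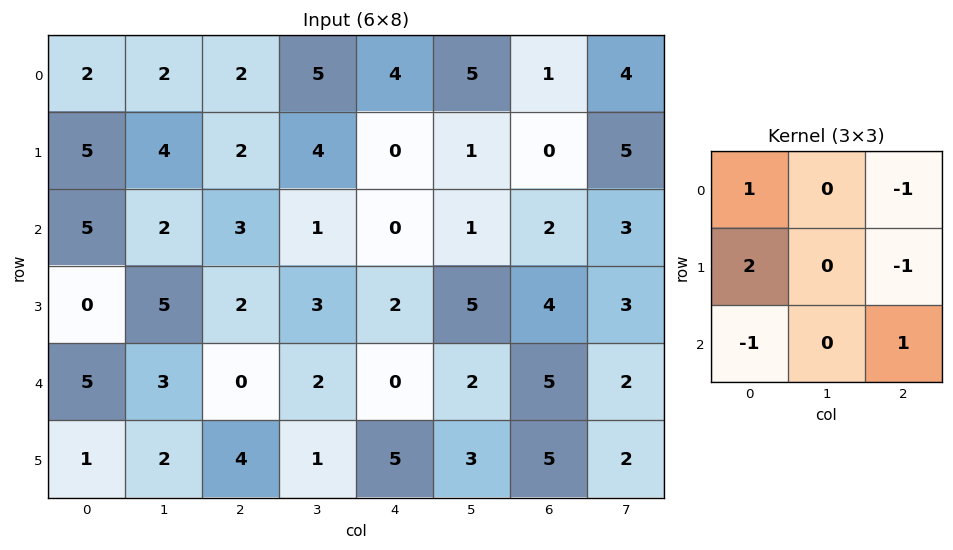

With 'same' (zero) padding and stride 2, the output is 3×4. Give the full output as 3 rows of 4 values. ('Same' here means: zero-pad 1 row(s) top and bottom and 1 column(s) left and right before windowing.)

Output[0,0]: The receptive field on the zero-padded input at this output position is [0 0 0 / 0 2 2 / 0 5 4]. Elementwise product with the kernel and sum: 0·1 + 0·-1 + 0·2 + 2·-1 + 0·-1 + 4·1.
Output[0,1]: The receptive field on the zero-padded input at this output position is [0 0 0 / 2 2 5 / 4 2 4]. Elementwise product with the kernel and sum: 0·1 + 0·-1 + 2·2 + 5·-1 + 4·-1 + 4·1.

2 -1 2 10
-1 1 6 -7
-6 5 2 3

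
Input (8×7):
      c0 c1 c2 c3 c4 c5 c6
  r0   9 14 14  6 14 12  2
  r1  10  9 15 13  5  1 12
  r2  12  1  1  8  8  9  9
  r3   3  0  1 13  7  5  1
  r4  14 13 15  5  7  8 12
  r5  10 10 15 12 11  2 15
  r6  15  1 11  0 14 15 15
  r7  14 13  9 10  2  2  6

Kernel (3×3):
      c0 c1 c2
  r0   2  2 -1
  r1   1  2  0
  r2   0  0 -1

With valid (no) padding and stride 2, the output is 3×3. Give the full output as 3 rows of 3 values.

59 59 48
13 30 30
58 58 18

Output[0,0]: The receptive field on the input at this output position is [9 14 14 / 10 9 15 / 12 1 1]. Elementwise product with the kernel and sum: 9·2 + 14·2 + 14·-1 + 10·1 + 9·2 + 1·-1.
Output[0,1]: The receptive field on the input at this output position is [14 6 14 / 15 13 5 / 1 8 8]. Elementwise product with the kernel and sum: 14·2 + 6·2 + 14·-1 + 15·1 + 13·2 + 8·-1.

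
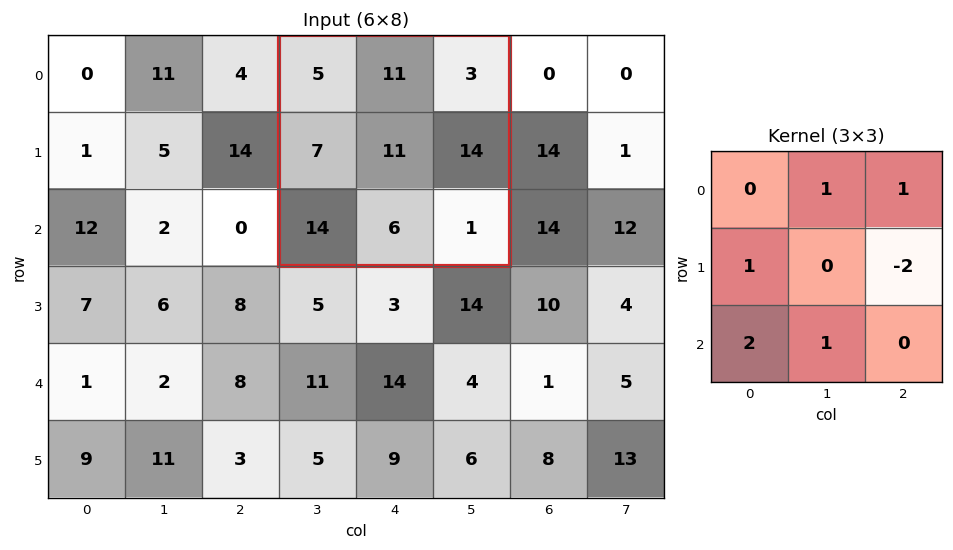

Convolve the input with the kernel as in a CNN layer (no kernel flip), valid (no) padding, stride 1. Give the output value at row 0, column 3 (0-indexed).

The receptive field on the input at this output position is [5 11 3 / 7 11 14 / 14 6 1]. Elementwise product with the kernel and sum: 11·1 + 3·1 + 7·1 + 14·-2 + 14·2 + 6·1.

27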